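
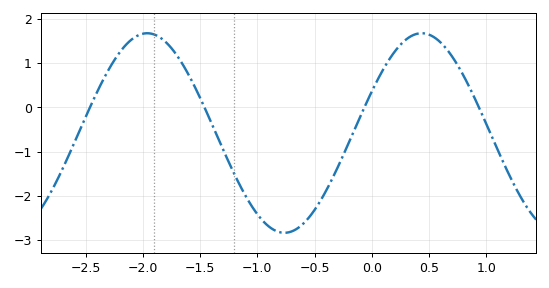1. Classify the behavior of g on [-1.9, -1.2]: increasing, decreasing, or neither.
decreasing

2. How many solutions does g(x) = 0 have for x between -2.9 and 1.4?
4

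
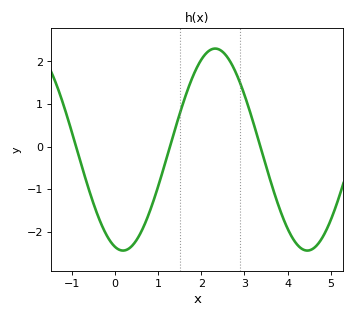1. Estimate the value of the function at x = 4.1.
-2.12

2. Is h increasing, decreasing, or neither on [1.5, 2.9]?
neither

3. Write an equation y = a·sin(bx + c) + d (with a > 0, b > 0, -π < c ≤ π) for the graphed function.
y = 2.37sin(1.47x - 1.84) - 0.07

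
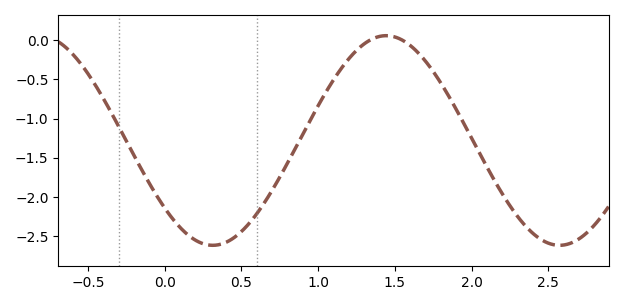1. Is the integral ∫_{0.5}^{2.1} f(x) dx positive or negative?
negative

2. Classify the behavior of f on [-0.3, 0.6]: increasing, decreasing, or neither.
neither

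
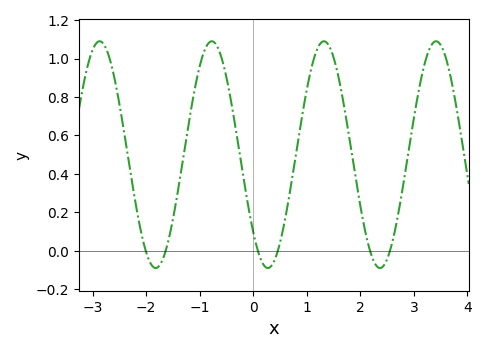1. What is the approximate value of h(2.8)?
0.34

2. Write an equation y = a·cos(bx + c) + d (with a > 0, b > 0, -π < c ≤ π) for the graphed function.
y = 0.59cos(3x + 2.3) + 0.5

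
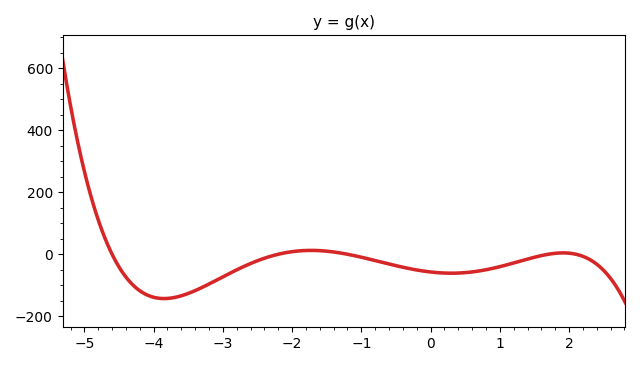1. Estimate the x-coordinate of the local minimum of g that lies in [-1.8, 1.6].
0.299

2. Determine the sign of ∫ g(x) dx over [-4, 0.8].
negative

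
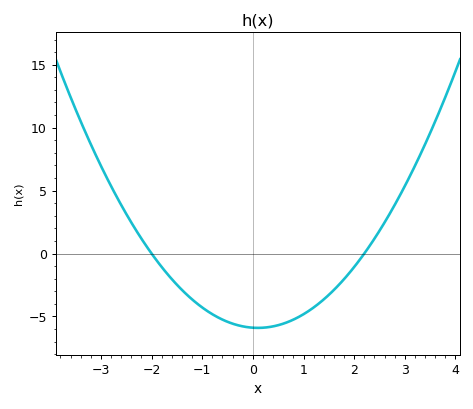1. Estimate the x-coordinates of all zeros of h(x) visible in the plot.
-2, 2.2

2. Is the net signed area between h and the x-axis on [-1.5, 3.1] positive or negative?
negative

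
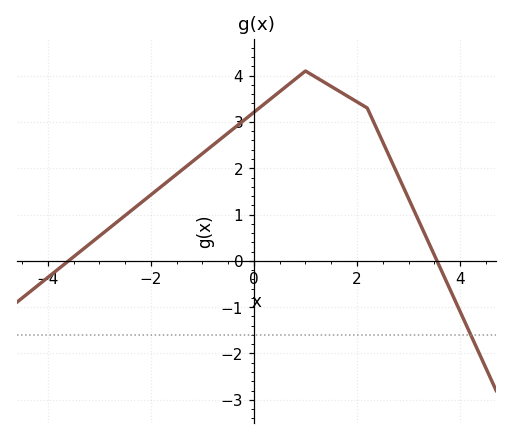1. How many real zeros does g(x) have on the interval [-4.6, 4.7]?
2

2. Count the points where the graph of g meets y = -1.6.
1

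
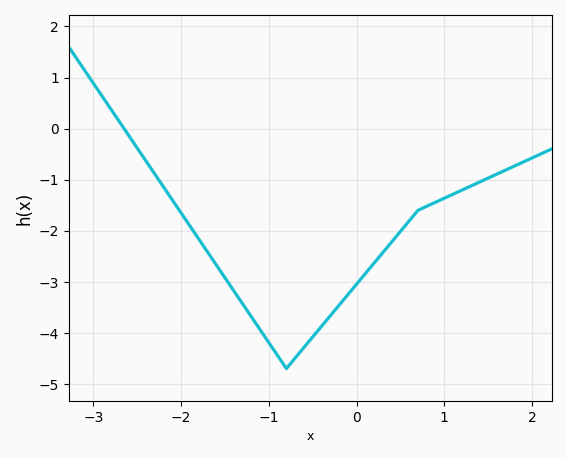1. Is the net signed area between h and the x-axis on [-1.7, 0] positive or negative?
negative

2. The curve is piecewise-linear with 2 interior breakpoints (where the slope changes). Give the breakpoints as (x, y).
(-0.8, -4.7); (0.7, -1.6)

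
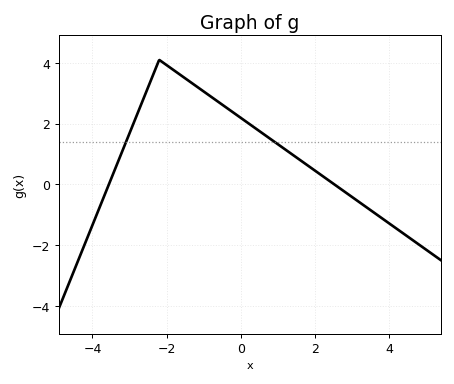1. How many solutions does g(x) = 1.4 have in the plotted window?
2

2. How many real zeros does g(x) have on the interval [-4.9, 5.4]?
2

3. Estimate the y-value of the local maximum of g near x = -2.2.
4.1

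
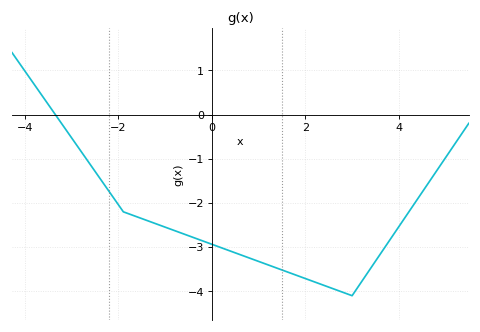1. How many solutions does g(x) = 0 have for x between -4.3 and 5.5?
1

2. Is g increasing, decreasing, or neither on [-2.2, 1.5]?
decreasing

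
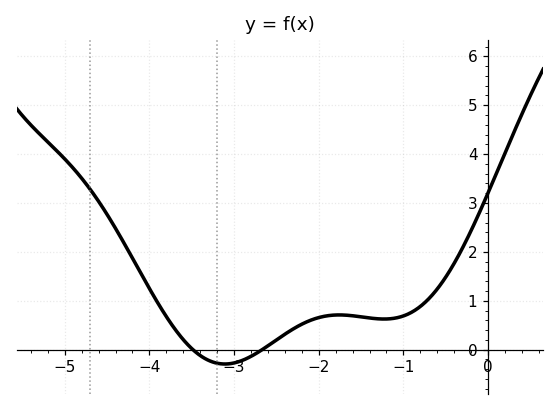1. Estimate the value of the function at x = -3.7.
0.4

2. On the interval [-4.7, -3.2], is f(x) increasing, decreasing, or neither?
decreasing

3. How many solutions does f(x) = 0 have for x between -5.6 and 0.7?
2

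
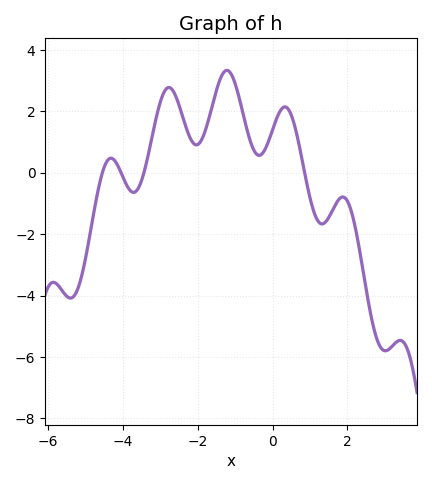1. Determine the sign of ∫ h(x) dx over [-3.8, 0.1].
positive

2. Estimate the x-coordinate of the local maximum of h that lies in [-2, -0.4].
-1.2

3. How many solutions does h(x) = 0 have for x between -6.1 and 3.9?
4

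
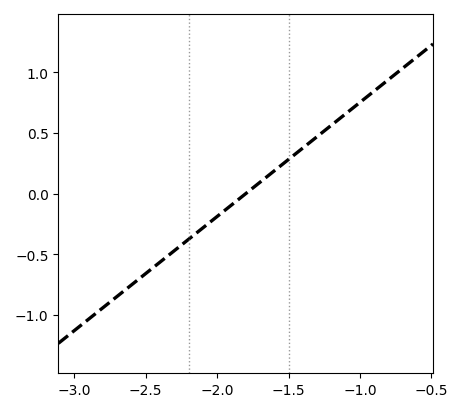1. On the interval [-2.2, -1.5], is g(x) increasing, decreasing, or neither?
increasing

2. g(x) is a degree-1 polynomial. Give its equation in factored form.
y = 0.94(x + 1.8)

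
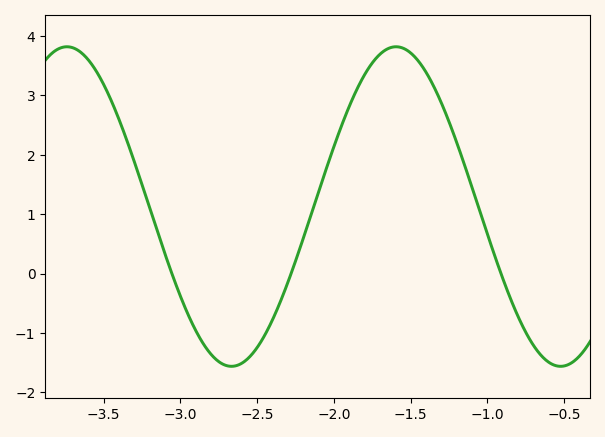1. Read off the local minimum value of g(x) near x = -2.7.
-1.56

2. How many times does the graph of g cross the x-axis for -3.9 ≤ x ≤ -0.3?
3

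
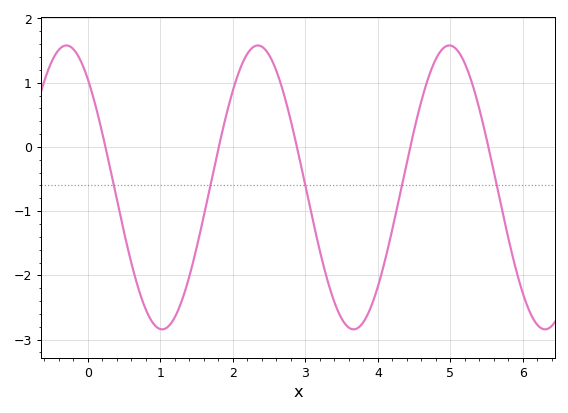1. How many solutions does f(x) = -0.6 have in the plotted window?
5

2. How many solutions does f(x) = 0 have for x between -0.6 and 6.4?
5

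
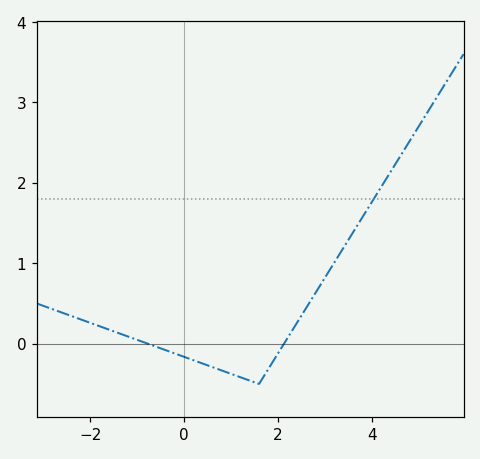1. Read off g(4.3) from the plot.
2.04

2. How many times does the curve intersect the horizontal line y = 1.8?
1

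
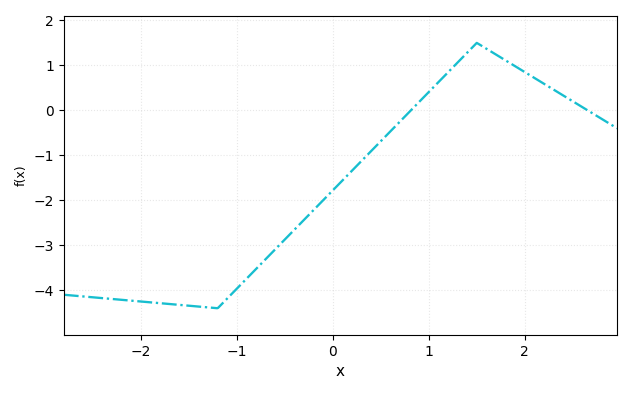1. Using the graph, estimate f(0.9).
0.189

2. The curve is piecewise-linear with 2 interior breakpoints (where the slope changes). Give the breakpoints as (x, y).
(-1.2, -4.4); (1.5, 1.5)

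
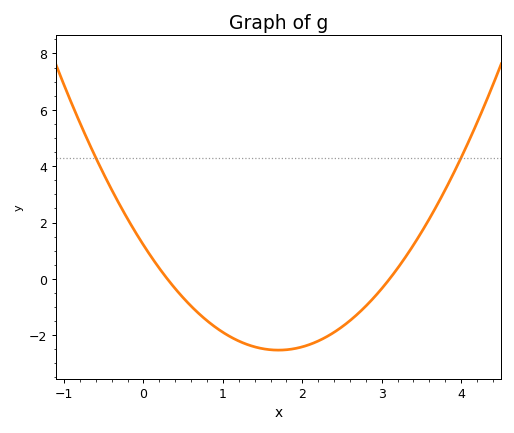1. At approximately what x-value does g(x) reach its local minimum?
1.7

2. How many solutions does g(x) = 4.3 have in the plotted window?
2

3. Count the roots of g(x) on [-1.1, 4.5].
2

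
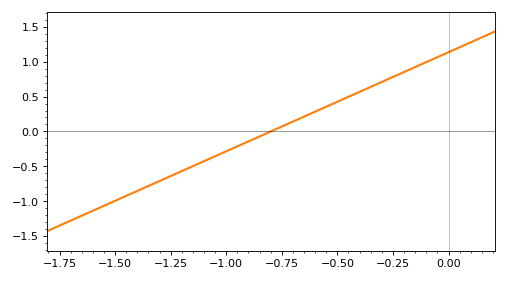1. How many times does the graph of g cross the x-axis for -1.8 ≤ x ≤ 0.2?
1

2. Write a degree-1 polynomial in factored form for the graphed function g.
y = 1.42(x + 0.8)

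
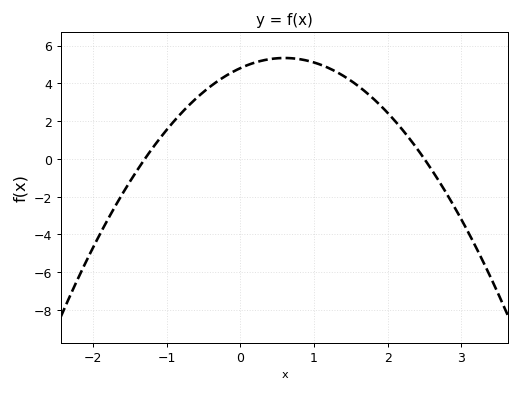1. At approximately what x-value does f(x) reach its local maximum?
0.6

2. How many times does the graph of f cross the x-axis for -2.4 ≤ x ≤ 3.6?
2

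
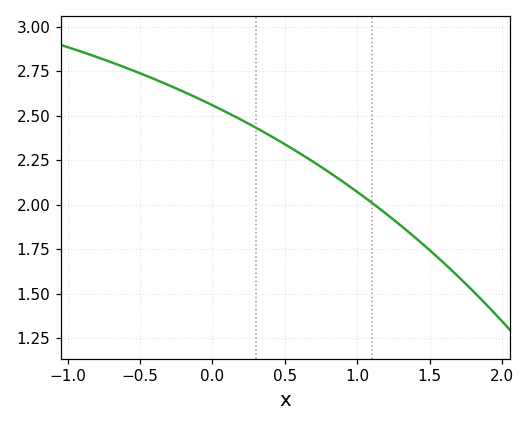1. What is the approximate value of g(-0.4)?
2.7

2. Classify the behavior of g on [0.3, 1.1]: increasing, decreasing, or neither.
decreasing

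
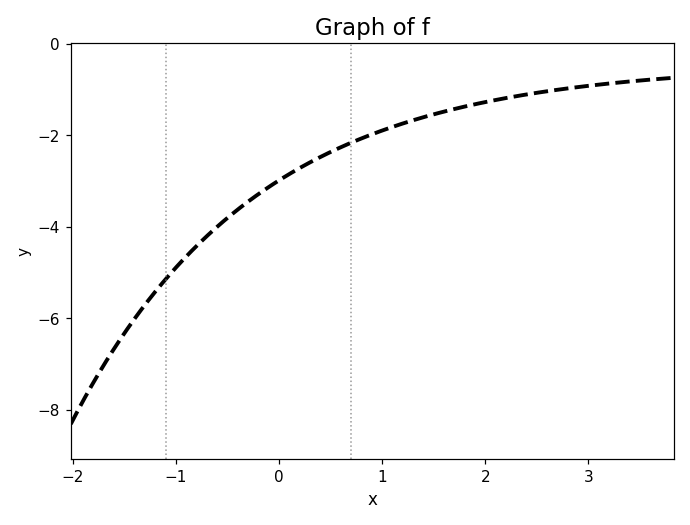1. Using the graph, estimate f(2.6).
-1.04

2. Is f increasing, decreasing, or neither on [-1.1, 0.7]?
increasing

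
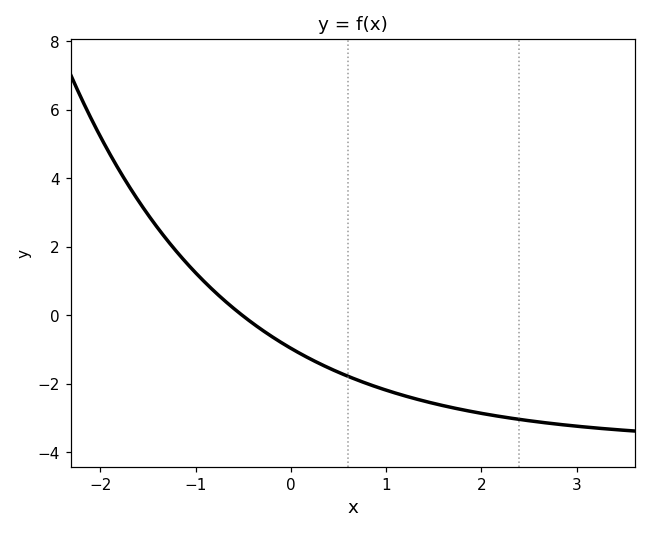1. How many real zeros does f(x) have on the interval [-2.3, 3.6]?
1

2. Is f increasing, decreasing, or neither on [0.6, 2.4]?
decreasing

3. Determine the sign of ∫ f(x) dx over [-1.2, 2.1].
negative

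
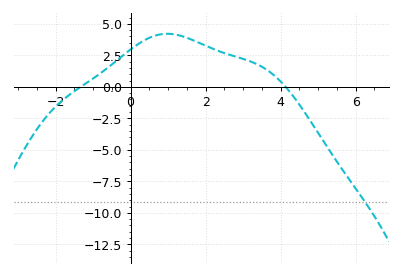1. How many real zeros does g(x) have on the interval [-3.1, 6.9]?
2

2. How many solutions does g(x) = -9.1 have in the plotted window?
1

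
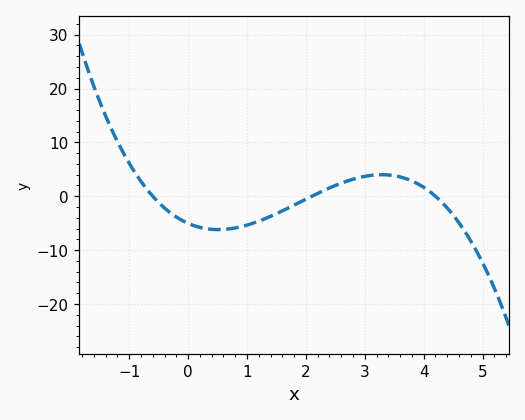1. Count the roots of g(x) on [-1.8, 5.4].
3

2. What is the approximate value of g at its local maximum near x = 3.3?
4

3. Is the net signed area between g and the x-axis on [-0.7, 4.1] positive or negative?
negative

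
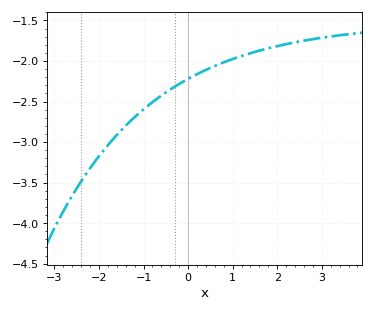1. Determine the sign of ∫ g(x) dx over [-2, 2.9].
negative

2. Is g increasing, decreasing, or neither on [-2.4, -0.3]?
increasing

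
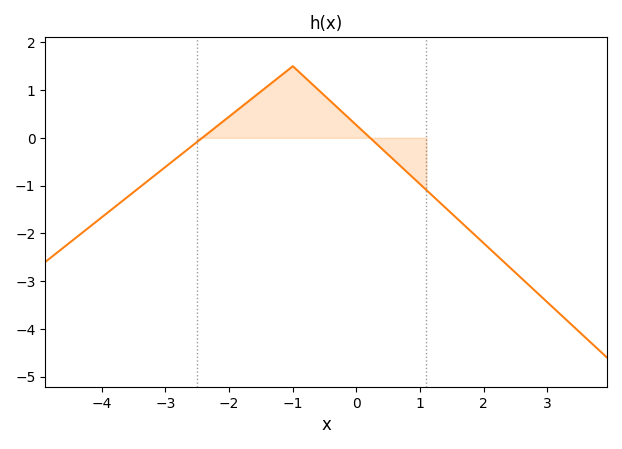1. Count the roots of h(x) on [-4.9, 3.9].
2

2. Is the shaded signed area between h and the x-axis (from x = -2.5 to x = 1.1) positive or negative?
positive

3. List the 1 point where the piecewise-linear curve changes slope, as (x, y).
(-1, 1.5)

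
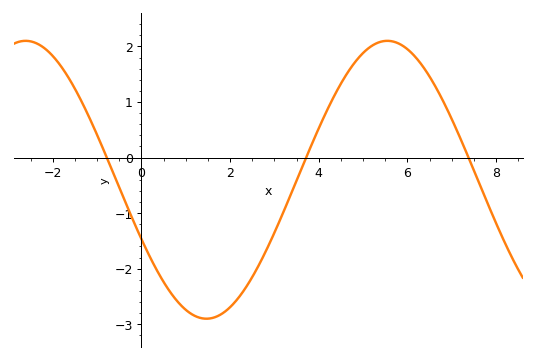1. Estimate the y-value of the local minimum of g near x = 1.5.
-2.9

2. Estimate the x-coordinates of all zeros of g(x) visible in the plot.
-0.8, 3.8, 7.4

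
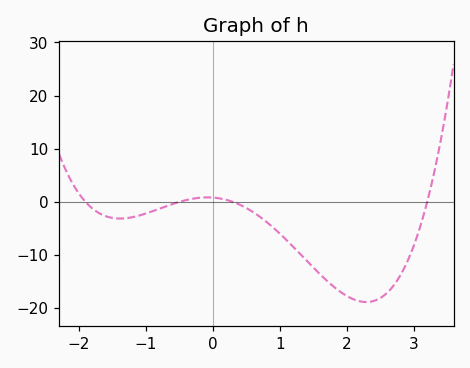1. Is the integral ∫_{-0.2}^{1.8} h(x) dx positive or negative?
negative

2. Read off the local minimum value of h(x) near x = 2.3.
-18.8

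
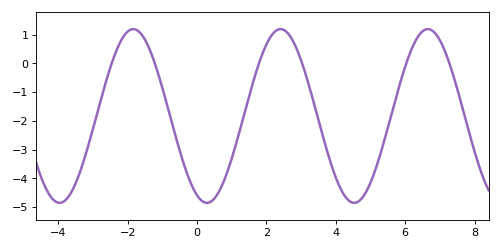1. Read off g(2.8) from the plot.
0.691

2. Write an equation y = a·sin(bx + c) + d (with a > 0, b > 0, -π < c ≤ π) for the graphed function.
y = 3.02sin(1.48x - 1.99) - 1.83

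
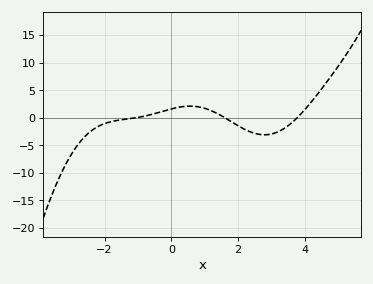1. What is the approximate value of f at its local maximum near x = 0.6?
2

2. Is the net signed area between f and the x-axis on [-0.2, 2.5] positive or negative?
positive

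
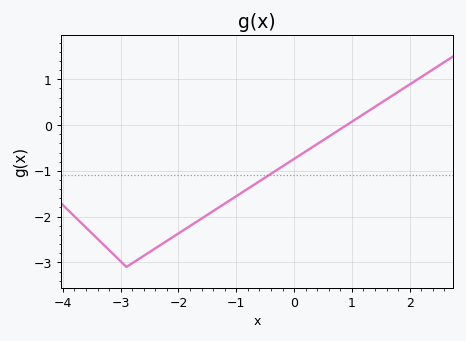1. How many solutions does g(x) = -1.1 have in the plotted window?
1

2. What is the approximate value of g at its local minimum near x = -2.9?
-3.1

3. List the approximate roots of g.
0.909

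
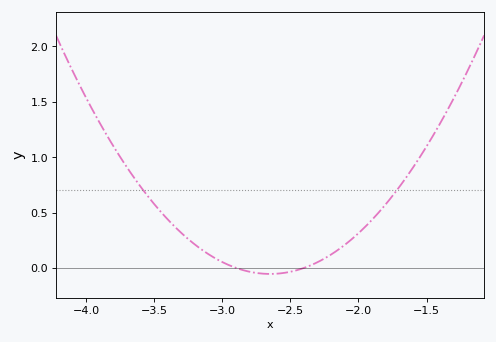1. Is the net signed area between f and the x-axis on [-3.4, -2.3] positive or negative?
positive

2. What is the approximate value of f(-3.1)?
0.1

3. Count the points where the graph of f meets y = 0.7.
2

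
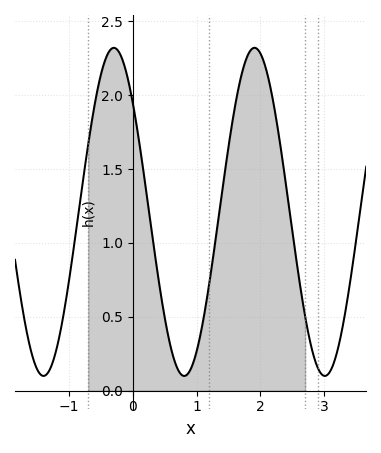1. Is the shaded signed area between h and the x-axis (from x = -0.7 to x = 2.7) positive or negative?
positive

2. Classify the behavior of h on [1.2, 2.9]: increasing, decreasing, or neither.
neither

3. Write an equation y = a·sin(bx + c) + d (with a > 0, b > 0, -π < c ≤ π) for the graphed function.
y = 1.11sin(2.85x + 2.42) + 1.21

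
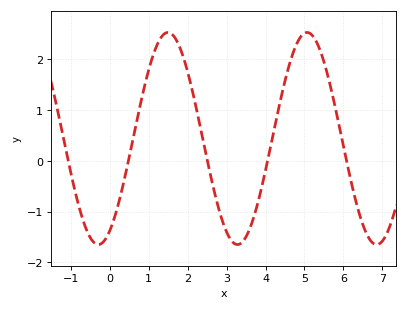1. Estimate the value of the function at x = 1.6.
2.5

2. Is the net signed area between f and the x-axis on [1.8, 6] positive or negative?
positive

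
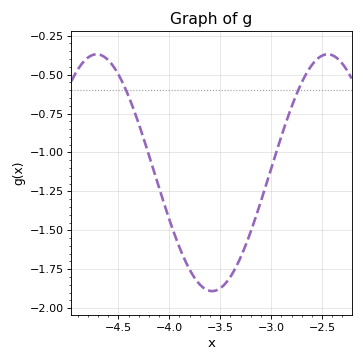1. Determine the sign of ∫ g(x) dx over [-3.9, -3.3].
negative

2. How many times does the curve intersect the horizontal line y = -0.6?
2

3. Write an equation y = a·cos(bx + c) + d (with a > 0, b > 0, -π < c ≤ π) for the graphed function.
y = 0.76cos(2.77x + 0.49) - 1.13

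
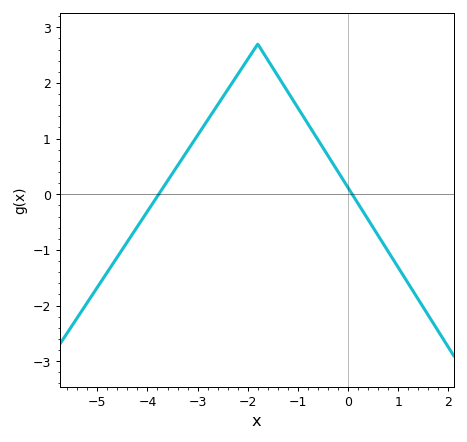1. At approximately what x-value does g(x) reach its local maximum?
-1.8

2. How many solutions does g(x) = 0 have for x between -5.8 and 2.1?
2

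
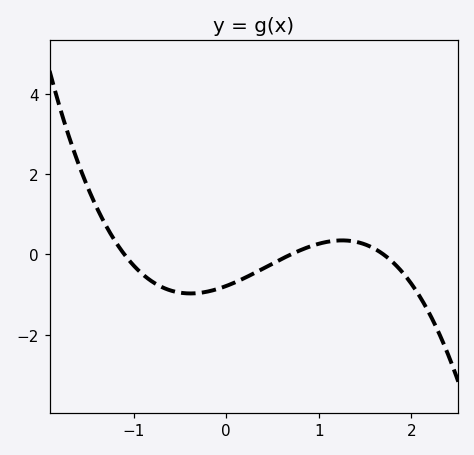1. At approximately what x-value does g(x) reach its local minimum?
-0.387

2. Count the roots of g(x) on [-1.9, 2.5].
3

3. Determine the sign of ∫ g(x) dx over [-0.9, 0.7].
negative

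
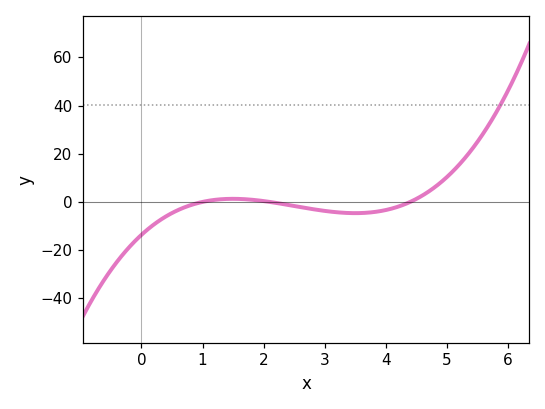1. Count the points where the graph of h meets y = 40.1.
1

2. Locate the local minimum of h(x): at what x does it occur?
3.5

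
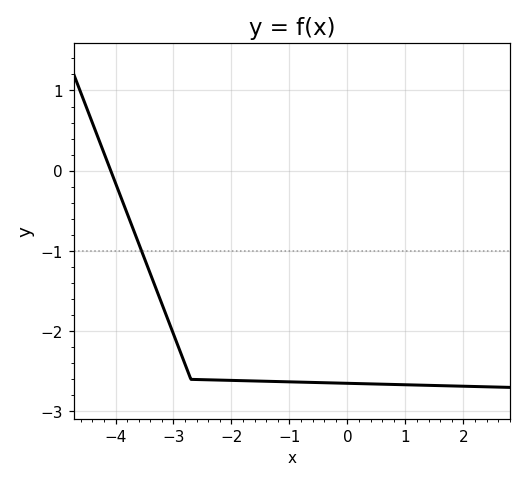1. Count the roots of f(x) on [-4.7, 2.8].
1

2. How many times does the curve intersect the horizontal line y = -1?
1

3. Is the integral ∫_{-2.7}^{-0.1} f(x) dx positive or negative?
negative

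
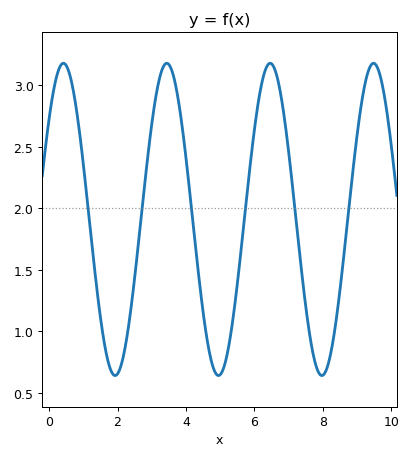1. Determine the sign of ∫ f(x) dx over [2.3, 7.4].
positive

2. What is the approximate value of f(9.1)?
2.8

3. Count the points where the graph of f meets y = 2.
6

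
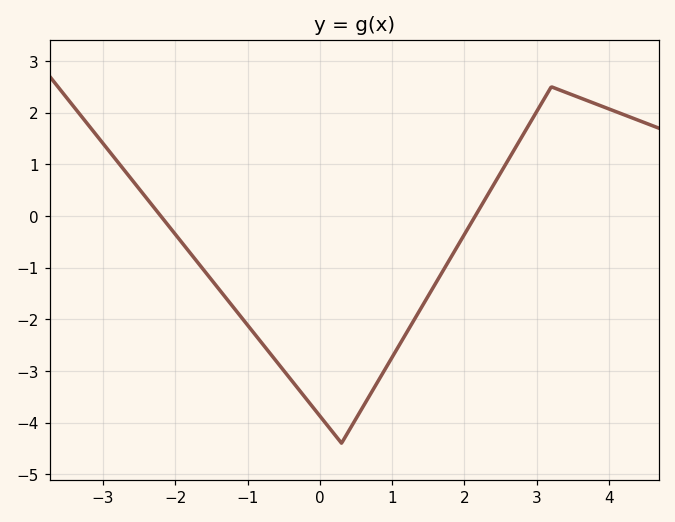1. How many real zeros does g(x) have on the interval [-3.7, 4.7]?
2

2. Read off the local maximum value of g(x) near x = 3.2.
2.5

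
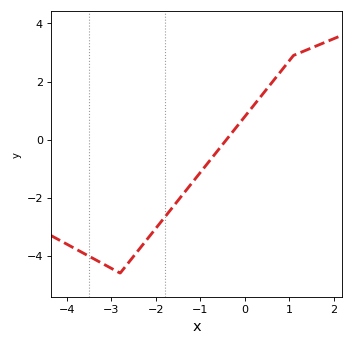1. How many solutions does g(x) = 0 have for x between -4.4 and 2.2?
1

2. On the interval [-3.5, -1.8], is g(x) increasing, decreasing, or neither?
neither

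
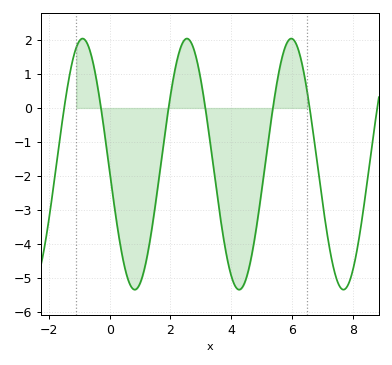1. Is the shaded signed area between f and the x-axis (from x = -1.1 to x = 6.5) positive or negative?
negative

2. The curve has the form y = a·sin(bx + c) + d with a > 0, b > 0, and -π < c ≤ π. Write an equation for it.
y = 3.69sin(1.83x - 3.08) - 1.65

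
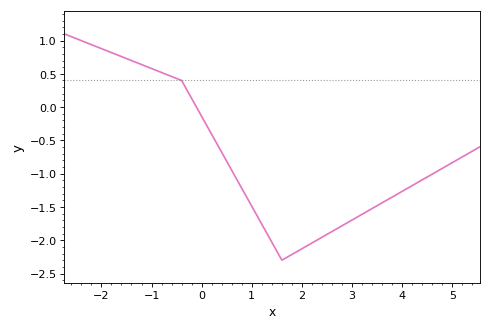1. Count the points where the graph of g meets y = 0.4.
1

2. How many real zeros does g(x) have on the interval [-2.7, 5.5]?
1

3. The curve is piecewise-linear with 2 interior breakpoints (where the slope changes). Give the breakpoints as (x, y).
(-0.4, 0.4); (1.6, -2.3)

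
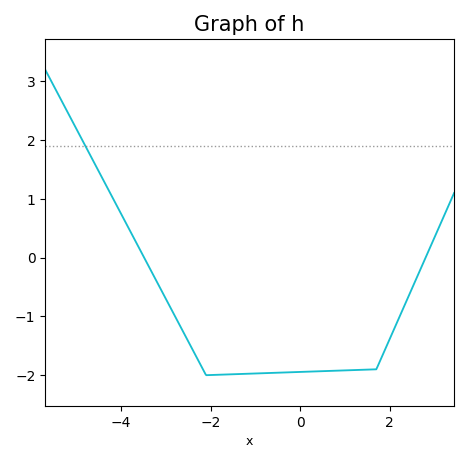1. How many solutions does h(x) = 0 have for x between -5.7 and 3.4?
2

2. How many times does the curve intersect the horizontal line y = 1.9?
1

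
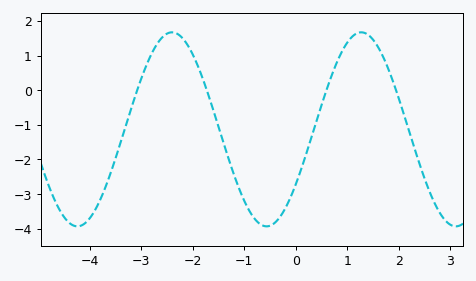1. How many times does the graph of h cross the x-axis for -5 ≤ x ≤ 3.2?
4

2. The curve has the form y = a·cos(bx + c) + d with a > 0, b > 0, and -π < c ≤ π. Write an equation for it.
y = 2.8cos(1.7x - 2.2) - 1.13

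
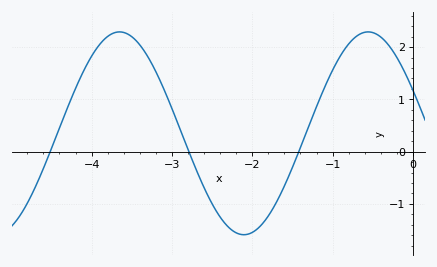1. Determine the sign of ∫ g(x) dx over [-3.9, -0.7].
positive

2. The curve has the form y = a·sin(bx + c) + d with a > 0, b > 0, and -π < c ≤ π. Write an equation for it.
y = 1.94sin(2.03x + 2.7) + 0.35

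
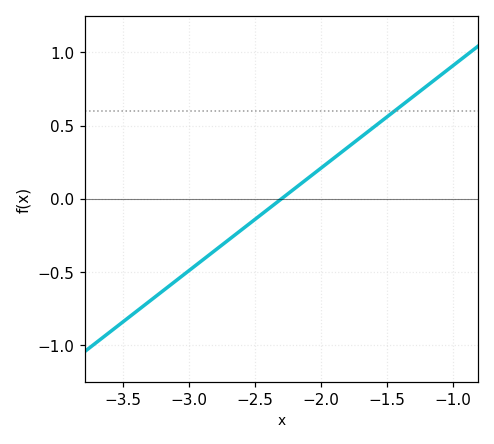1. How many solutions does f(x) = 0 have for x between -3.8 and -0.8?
1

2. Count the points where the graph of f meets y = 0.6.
1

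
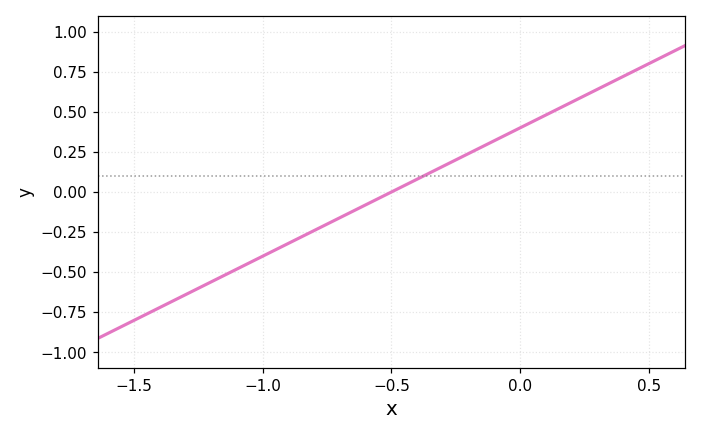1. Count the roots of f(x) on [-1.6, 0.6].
1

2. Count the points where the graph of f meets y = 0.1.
1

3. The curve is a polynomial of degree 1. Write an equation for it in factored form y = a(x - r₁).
y = 0.8(x + 0.5)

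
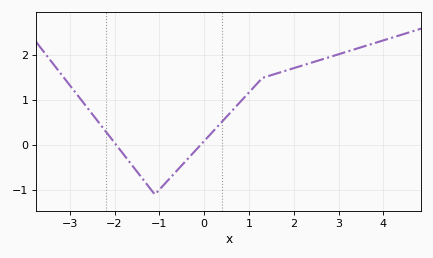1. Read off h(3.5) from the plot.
2.18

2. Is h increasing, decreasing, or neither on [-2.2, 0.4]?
neither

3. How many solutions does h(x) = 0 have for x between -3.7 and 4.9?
2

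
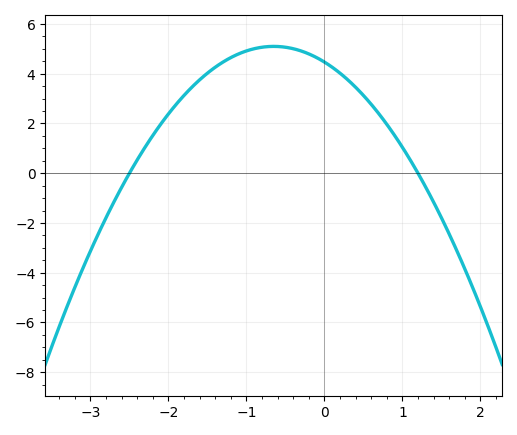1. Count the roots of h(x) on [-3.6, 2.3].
2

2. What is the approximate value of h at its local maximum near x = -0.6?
5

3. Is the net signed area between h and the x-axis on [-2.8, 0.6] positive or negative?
positive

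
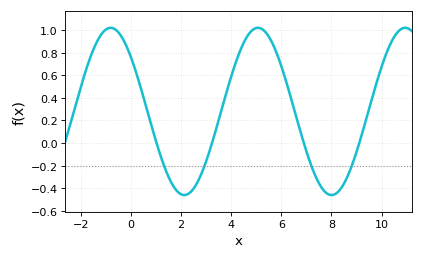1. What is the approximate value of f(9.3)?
0.144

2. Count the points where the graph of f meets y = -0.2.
4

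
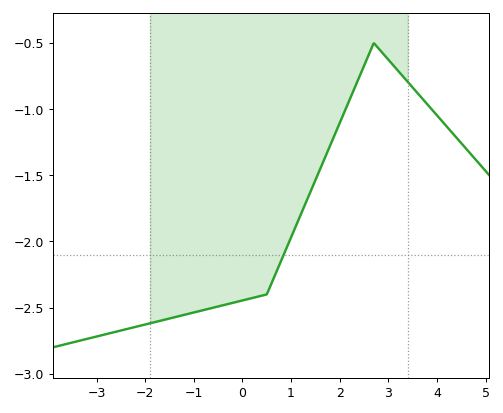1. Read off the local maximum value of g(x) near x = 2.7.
-0.5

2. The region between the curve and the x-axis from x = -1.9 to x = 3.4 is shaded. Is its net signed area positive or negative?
negative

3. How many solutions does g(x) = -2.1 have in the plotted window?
1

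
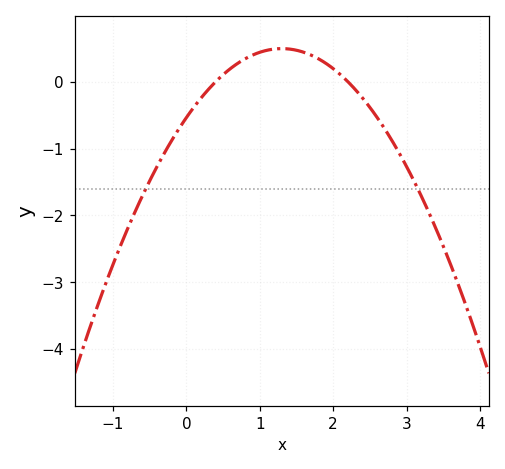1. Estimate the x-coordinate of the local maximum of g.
1.3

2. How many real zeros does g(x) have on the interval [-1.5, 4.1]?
2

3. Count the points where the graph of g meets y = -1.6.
2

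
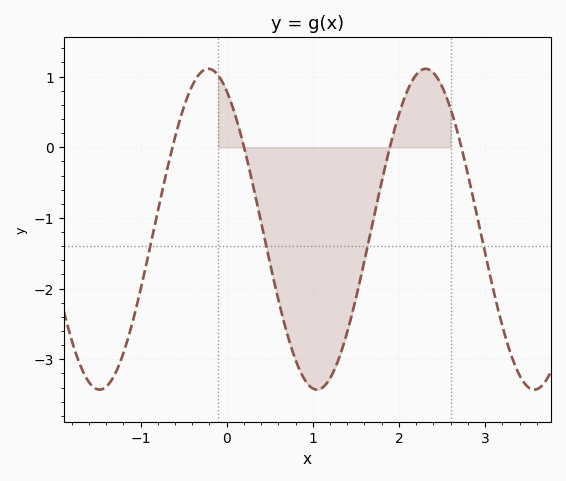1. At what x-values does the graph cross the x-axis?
-0.6, 0.2, 1.9, 2.7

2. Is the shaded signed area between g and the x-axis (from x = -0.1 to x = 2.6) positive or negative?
negative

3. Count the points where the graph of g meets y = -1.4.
4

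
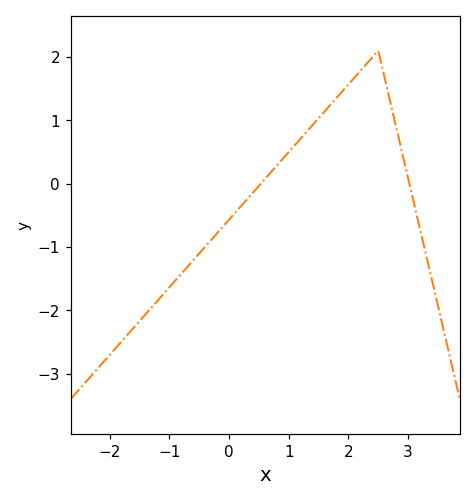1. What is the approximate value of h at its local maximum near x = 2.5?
2.1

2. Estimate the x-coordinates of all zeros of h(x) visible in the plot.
0.532, 3.02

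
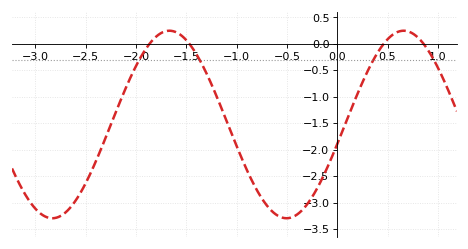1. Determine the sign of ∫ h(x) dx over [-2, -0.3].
negative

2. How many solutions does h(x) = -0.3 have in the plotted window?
4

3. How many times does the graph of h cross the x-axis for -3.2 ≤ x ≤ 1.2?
4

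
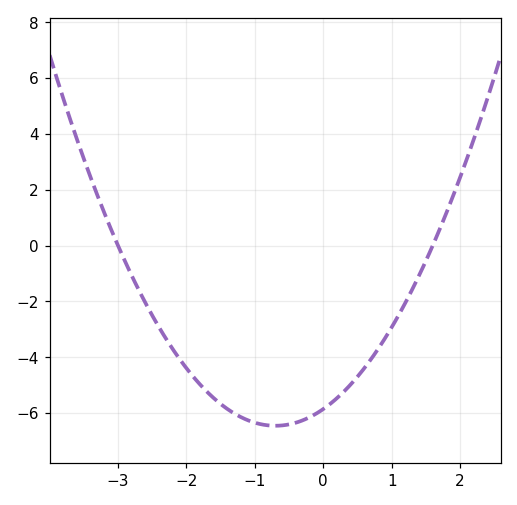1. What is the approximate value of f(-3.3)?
1.79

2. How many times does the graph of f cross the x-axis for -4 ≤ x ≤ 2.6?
2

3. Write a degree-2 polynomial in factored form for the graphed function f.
y = 1.22(x + 3)(x - 1.6)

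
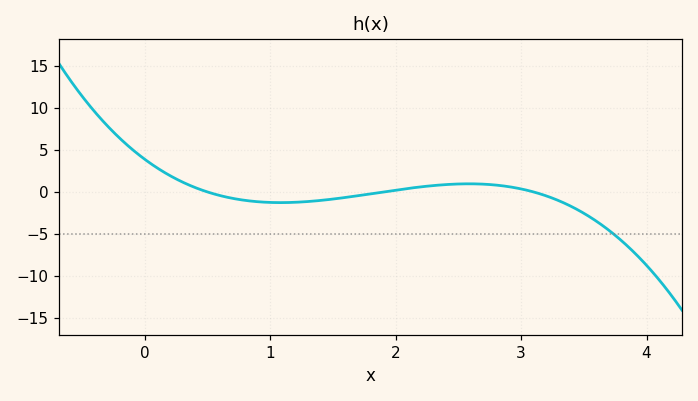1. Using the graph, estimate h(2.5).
1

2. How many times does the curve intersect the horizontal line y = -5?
1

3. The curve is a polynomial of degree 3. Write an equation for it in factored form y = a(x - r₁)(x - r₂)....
y = -1.32(x - 0.5)(x - 1.9)(x - 3.1)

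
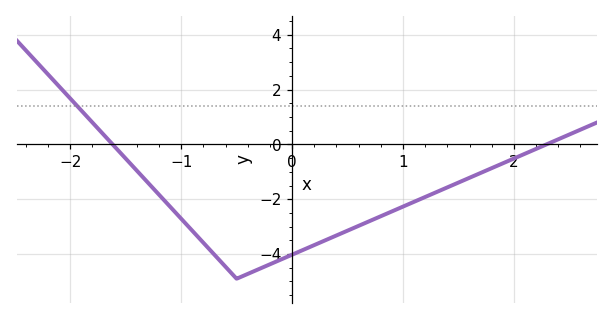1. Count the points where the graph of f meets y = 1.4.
1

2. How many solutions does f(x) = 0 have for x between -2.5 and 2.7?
2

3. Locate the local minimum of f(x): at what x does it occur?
-0.5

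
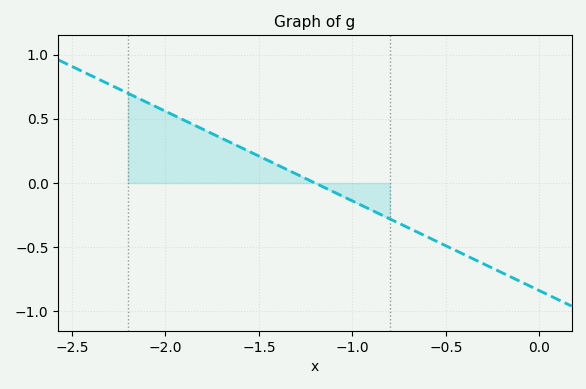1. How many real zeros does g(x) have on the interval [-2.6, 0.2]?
1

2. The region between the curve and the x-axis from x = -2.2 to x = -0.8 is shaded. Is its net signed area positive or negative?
positive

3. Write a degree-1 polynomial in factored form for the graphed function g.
y = -0.7(x + 1.2)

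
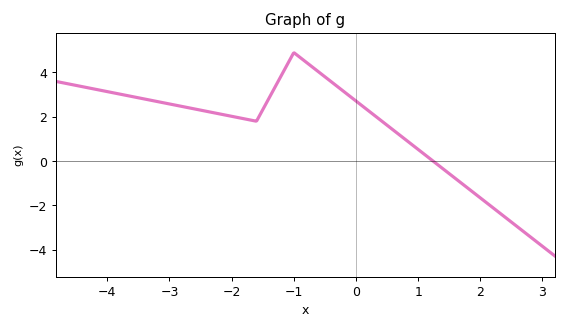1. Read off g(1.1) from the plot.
0.309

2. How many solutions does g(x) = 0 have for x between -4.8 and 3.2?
1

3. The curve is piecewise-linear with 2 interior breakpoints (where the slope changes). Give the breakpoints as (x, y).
(-1.6, 1.8); (-1, 4.9)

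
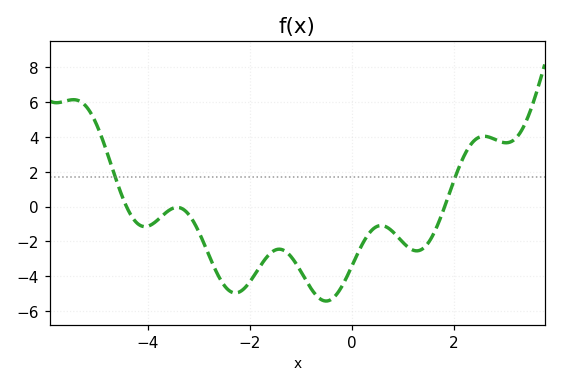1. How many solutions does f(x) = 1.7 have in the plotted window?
2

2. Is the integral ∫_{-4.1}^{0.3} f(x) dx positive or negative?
negative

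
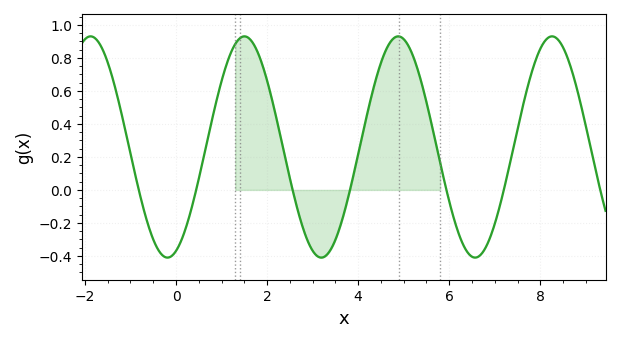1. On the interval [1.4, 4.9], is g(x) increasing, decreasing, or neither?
neither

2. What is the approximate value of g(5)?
0.913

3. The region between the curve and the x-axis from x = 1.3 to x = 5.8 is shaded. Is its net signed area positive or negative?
positive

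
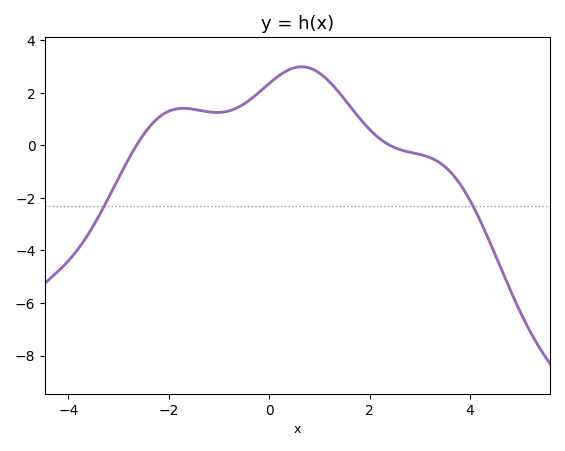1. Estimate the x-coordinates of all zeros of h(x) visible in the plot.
-2.6, 2.4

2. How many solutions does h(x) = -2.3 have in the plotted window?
2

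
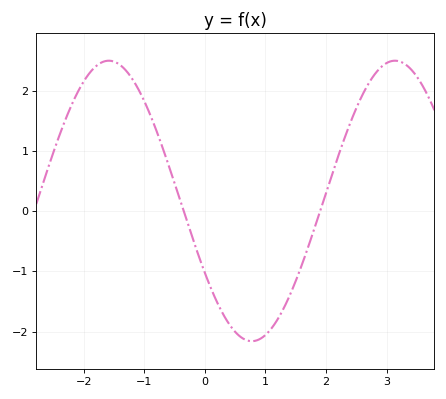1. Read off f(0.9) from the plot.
-2.1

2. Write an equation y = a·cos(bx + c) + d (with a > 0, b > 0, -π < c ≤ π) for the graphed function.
y = 2.33cos(1.3x + 2.1) + 0.17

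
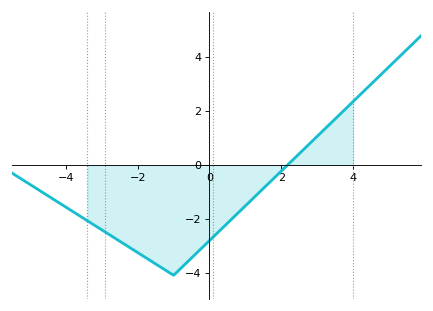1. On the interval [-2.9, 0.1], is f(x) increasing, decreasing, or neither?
neither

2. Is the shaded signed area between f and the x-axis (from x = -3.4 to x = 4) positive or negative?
negative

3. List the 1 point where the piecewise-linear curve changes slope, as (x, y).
(-1, -4.1)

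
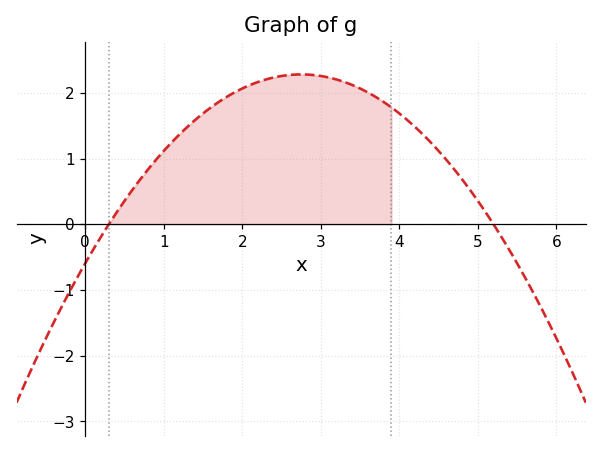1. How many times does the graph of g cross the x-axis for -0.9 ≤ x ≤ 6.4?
2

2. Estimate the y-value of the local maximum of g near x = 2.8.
2.3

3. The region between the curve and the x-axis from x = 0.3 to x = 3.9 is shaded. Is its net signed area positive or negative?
positive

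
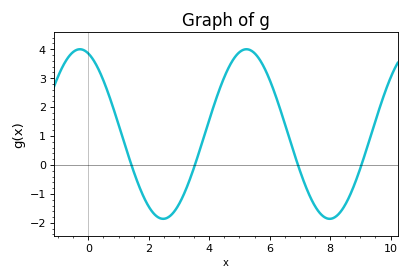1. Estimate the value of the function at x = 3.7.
0.6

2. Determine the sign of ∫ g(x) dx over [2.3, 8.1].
positive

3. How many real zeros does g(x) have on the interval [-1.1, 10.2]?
4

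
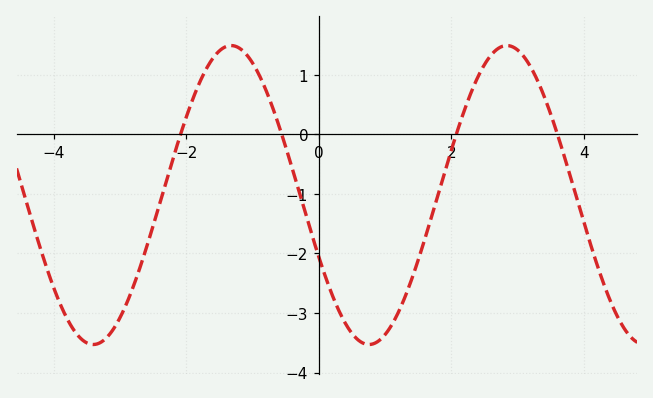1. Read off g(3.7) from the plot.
-0.4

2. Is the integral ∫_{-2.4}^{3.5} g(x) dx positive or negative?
negative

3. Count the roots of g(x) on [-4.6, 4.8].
4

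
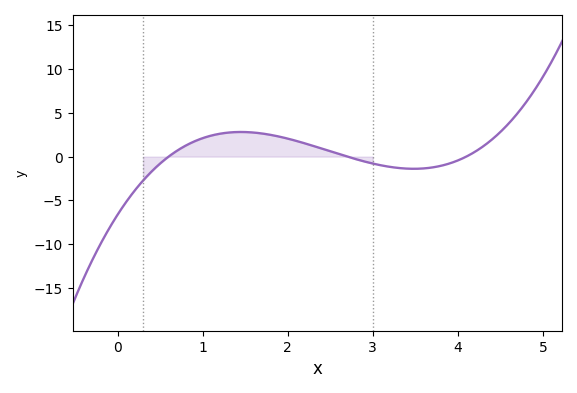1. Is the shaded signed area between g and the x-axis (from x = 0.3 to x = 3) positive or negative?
positive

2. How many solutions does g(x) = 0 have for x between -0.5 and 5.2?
3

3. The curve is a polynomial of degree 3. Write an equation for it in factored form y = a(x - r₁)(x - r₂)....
y = 1(x - 0.6)(x - 2.7)(x - 4.1)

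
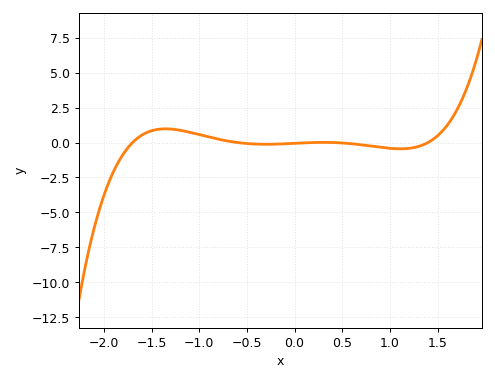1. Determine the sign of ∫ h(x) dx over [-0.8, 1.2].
negative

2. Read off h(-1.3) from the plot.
1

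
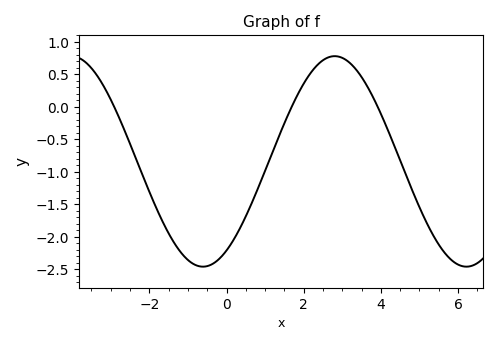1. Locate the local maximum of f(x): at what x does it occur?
2.8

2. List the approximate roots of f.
-3, 1.6, 4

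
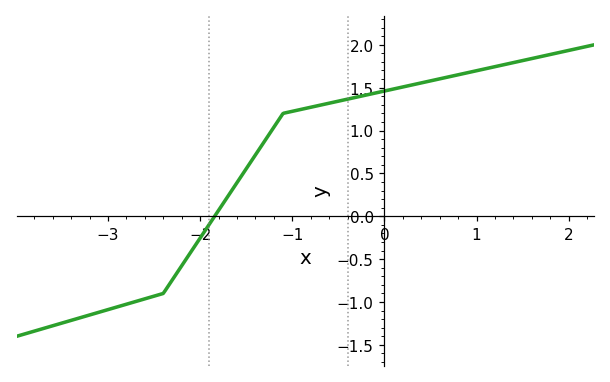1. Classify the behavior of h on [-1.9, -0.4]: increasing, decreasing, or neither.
increasing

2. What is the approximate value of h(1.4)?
1.79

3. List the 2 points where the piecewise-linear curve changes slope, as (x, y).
(-2.4, -0.9); (-1.1, 1.2)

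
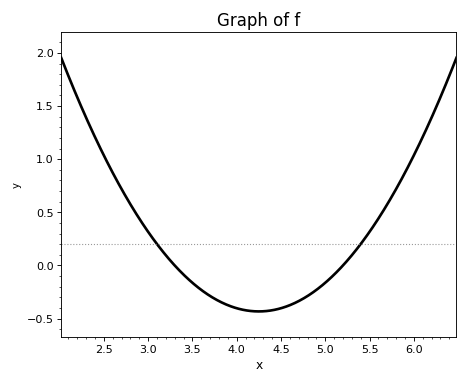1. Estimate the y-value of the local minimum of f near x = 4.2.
-0.433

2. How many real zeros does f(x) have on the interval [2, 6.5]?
2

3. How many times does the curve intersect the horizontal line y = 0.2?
2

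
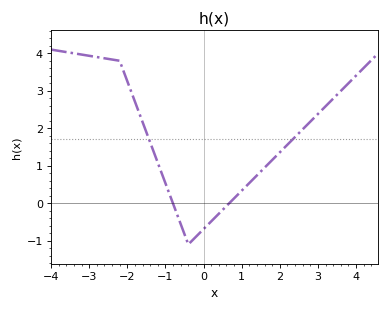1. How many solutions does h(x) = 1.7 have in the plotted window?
2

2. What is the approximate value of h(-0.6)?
-0.6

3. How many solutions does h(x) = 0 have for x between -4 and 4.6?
2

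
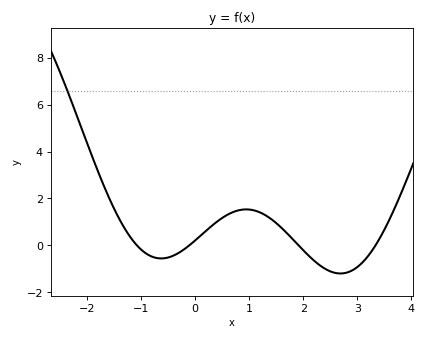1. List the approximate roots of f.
-1.08, -0.107, 1.91, 3.34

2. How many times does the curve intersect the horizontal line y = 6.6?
1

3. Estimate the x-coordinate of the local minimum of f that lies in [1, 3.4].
2.69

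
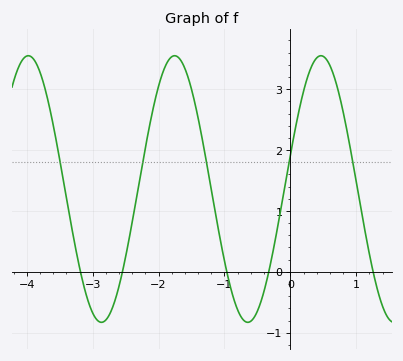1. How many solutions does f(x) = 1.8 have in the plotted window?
5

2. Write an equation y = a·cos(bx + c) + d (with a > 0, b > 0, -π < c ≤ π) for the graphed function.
y = 2.19cos(2.83x - 1.31) + 1.36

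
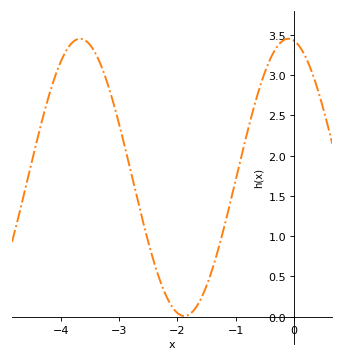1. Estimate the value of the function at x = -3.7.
3.45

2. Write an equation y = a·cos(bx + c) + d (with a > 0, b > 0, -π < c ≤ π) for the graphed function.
y = 1.72cos(1.76x + 0.17) + 1.73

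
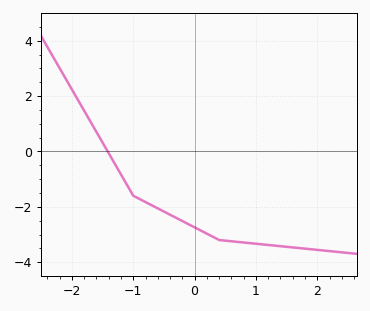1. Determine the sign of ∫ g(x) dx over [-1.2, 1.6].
negative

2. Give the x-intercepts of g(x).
-1.42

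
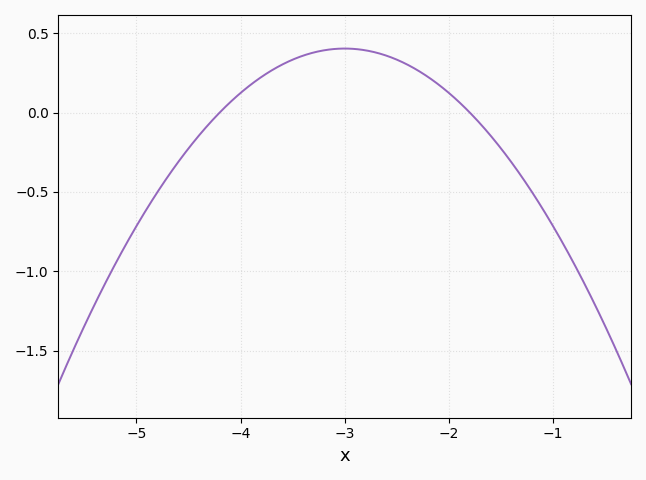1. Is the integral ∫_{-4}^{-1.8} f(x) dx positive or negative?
positive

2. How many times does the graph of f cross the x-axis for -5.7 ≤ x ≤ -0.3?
2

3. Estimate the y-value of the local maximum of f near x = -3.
0.403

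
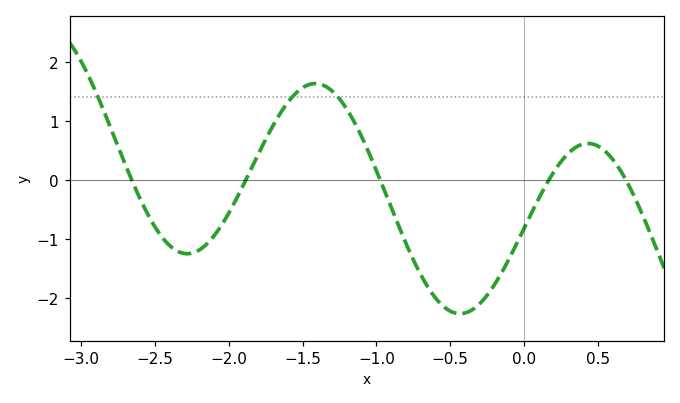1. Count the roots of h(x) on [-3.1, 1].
5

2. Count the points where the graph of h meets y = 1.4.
3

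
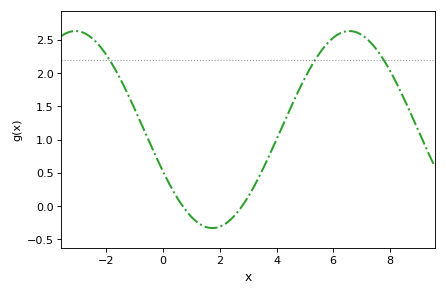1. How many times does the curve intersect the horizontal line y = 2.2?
3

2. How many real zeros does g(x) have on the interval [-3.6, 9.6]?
2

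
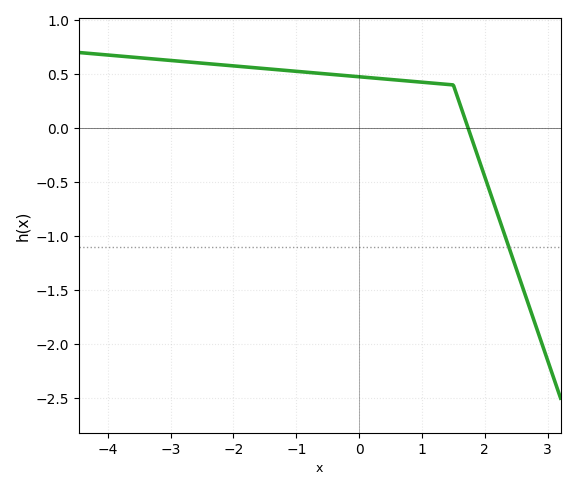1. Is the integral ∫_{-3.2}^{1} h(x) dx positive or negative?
positive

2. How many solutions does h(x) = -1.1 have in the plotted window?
1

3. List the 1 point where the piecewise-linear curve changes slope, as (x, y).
(1.5, 0.4)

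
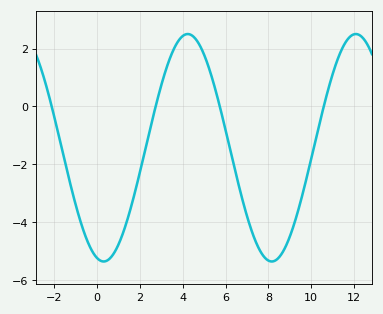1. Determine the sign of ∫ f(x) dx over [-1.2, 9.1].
negative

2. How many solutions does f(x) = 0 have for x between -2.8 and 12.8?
4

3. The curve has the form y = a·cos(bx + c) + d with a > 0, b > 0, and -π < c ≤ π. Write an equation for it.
y = 3.93cos(0.8x + 2.9) - 1.43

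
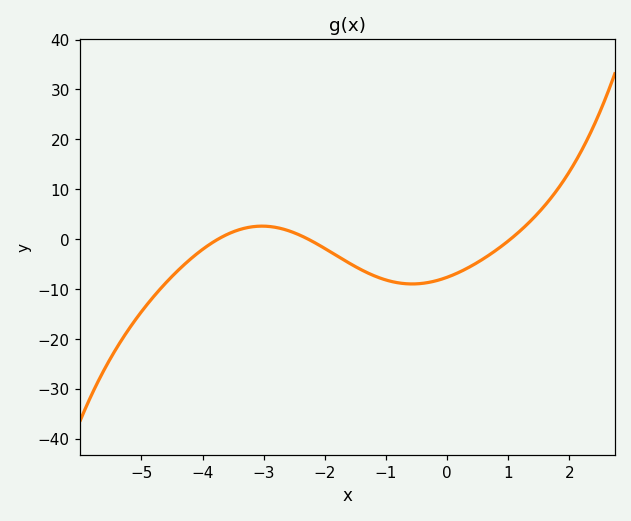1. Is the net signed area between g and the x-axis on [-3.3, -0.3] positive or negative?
negative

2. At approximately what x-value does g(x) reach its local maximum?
-3.03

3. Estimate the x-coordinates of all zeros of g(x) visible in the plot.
-3.75, -2.27, 1.03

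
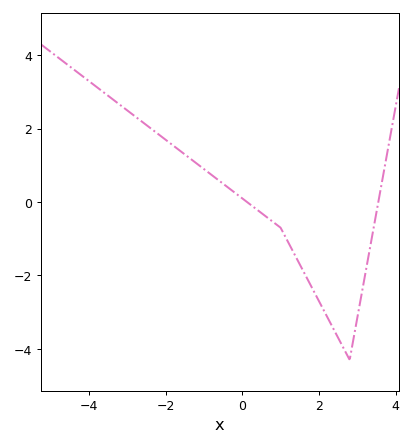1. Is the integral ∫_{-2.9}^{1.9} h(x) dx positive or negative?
positive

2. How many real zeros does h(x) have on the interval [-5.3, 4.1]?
2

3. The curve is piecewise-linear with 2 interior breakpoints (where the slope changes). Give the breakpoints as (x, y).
(1, -0.7); (2.8, -4.3)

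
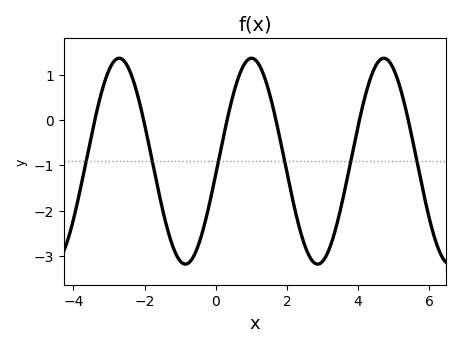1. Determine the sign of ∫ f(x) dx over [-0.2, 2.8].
negative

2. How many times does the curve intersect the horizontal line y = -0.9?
6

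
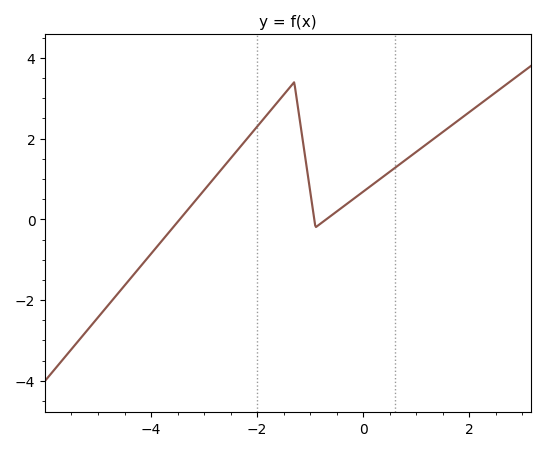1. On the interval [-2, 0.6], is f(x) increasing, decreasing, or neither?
neither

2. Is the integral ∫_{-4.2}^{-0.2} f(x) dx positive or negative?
positive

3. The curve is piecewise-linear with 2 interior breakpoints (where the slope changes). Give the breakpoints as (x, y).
(-1.3, 3.4); (-0.9, -0.2)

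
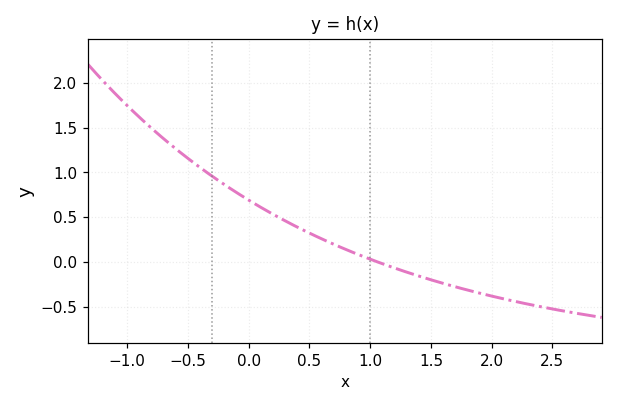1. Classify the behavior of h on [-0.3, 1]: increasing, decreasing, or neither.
decreasing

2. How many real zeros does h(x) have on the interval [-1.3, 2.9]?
1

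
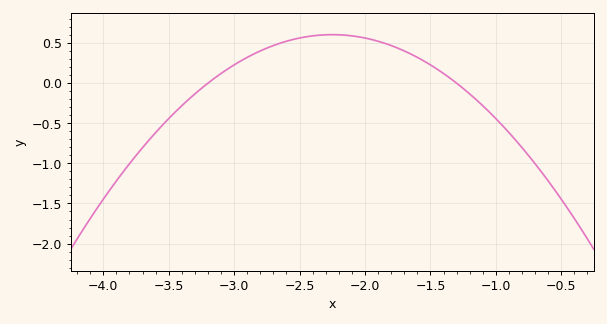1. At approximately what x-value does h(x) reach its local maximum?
-2.2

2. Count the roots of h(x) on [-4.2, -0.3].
2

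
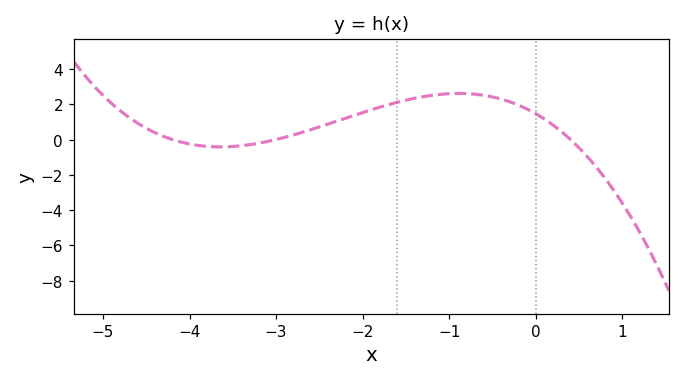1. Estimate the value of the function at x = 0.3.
0.4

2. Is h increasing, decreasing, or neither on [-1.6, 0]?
neither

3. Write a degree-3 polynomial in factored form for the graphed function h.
y = -0.29(x + 4.2)(x + 3)(x - 0.4)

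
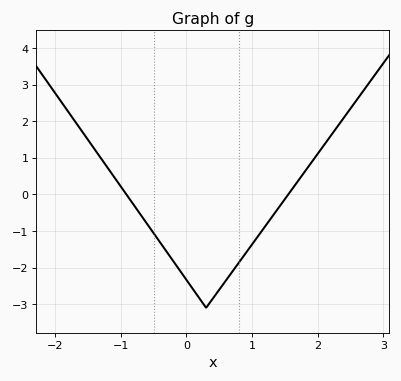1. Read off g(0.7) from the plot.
-2.11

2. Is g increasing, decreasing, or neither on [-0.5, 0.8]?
neither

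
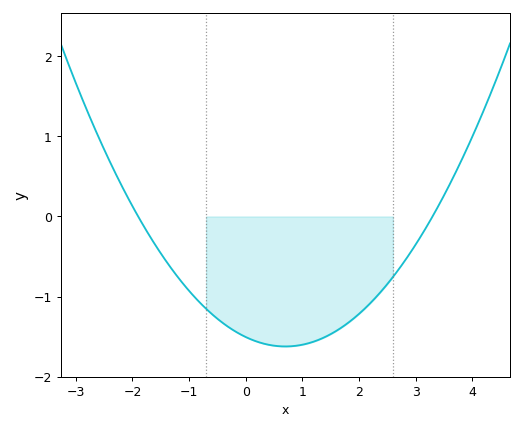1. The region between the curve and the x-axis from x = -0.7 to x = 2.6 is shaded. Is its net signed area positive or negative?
negative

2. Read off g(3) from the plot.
-0.353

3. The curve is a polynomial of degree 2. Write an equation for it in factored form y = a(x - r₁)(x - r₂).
y = 0.24(x + 1.9)(x - 3.3)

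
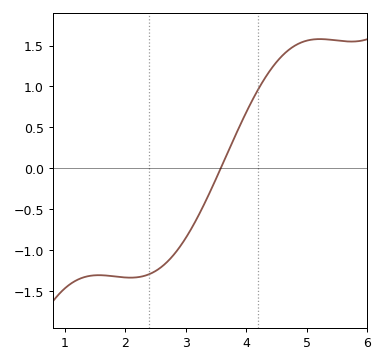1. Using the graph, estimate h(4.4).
1.2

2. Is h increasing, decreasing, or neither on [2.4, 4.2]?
increasing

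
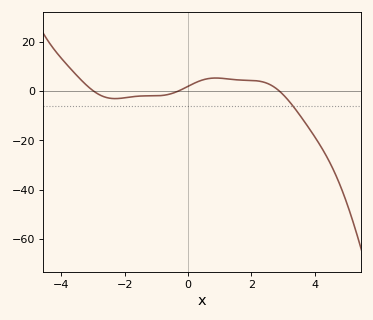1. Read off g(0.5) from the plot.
4.68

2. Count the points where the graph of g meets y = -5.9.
1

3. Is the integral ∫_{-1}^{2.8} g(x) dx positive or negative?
positive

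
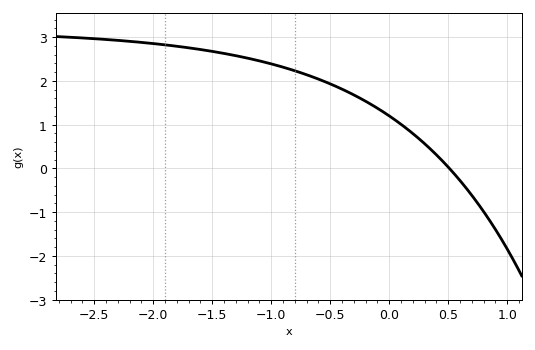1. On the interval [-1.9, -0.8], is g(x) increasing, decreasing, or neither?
decreasing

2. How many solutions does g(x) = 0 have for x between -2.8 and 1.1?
1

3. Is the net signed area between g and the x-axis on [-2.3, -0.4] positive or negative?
positive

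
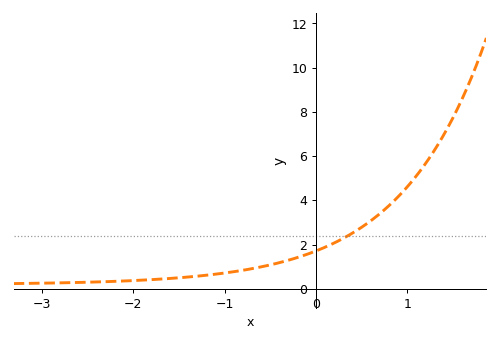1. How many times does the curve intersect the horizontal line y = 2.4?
1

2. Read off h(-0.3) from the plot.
1.2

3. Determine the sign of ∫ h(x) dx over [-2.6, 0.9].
positive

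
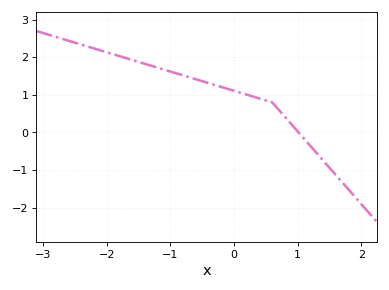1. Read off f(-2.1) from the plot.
2.2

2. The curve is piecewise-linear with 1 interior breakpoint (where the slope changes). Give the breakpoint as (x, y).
(0.6, 0.8)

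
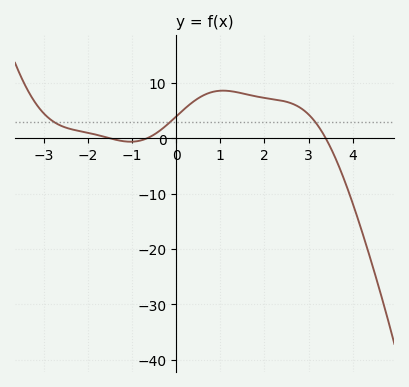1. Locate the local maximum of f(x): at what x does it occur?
1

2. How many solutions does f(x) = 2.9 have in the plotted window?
3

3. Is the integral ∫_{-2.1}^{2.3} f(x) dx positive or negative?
positive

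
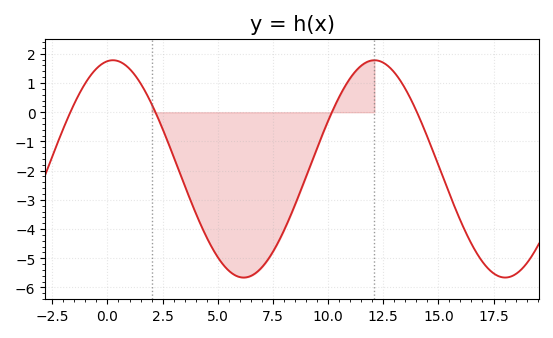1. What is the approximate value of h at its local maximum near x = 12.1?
1.8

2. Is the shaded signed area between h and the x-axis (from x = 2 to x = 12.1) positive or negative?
negative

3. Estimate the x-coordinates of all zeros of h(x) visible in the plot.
-1.5, 2, 10, 14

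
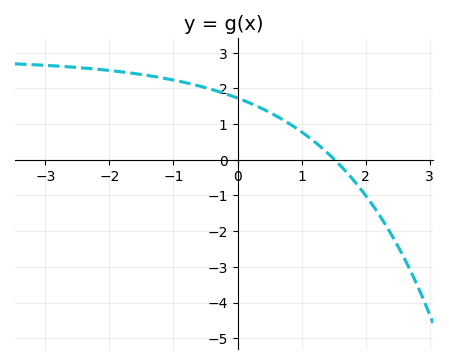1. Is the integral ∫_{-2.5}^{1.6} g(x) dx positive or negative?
positive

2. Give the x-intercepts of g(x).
1.52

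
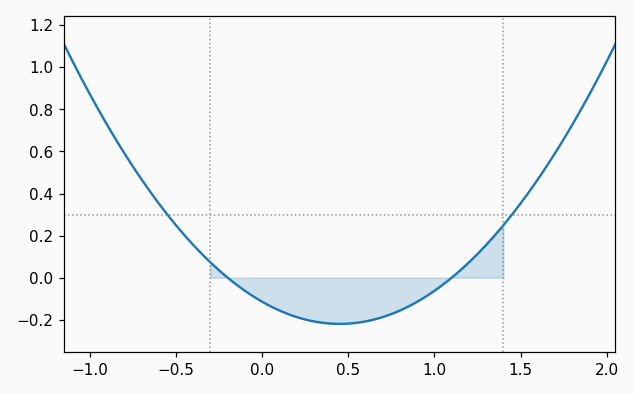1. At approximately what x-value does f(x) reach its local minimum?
0.45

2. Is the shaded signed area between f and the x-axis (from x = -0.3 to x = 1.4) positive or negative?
negative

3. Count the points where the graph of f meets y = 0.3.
2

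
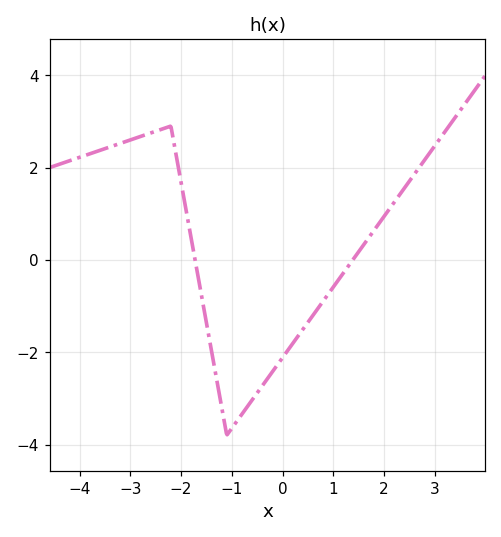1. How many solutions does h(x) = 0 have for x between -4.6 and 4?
2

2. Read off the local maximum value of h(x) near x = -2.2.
2.9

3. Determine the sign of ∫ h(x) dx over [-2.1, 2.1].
negative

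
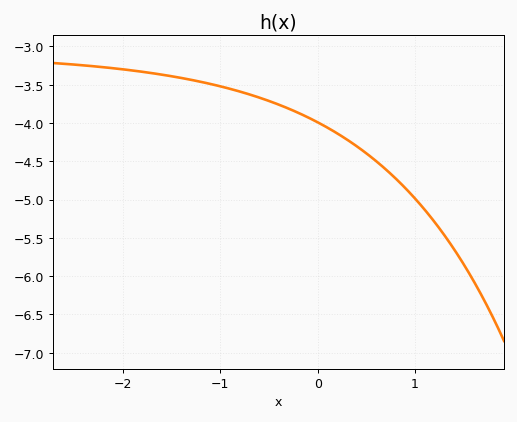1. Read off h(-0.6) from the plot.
-3.65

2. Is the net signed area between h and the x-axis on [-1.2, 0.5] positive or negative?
negative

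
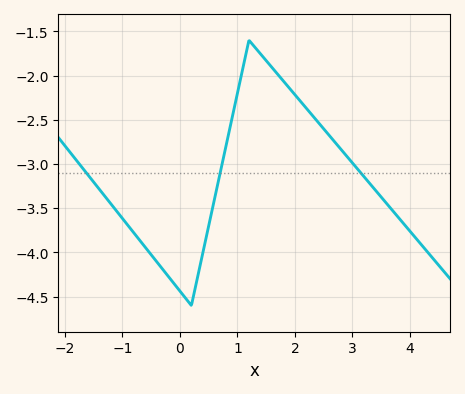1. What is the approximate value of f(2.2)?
-2.35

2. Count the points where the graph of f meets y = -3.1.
3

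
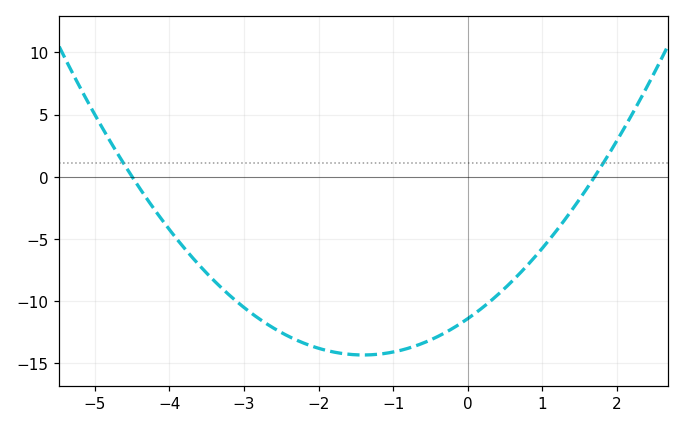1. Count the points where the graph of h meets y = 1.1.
2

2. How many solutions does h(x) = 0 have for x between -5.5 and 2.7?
2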